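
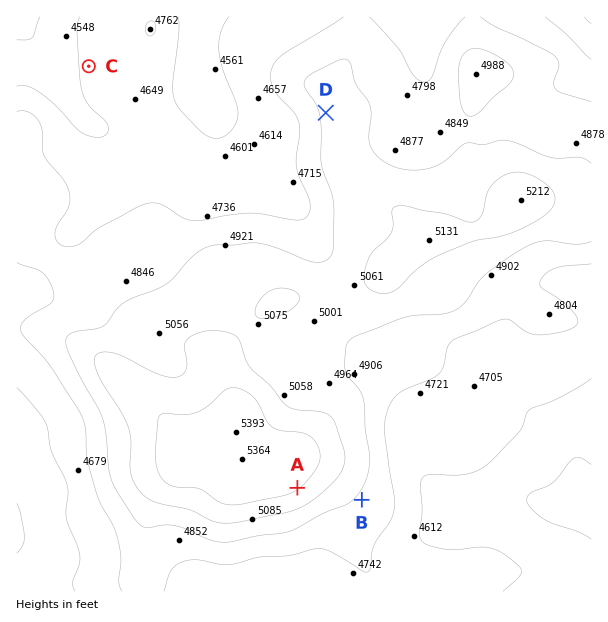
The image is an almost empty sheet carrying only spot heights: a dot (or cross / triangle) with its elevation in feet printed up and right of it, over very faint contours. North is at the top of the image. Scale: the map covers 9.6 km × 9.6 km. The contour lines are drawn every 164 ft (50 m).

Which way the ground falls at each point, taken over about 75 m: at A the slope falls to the SE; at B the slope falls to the SE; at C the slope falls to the W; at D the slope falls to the W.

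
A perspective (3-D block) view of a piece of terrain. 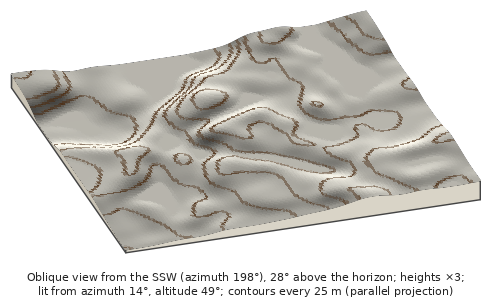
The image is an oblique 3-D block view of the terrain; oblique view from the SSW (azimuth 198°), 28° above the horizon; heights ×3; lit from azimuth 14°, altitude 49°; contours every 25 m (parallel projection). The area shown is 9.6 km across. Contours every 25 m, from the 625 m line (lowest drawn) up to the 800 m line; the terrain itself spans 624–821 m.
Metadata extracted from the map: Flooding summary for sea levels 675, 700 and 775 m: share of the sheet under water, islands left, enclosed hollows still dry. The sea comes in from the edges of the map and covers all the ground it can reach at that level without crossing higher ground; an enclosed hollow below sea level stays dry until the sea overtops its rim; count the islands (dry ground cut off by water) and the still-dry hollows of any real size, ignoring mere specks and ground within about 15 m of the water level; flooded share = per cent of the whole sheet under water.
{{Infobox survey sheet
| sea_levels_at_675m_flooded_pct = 25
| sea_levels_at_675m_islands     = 0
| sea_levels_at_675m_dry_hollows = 0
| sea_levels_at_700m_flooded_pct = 38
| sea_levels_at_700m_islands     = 0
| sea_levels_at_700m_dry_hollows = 0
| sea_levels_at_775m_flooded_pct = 90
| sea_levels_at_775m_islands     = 0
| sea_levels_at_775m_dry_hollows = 0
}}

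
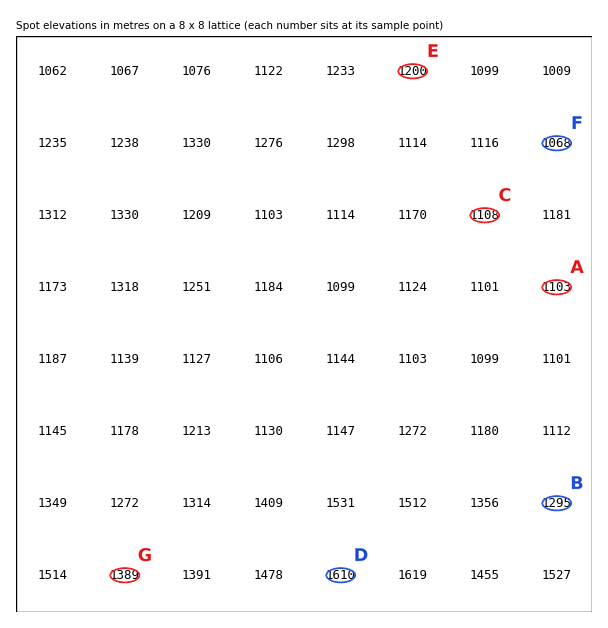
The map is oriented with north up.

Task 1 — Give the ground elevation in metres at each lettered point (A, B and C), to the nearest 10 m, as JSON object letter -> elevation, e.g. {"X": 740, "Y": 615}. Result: {"A": 1100, "B": 1300, "C": 1110}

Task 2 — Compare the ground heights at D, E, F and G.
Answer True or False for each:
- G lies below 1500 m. True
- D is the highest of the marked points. True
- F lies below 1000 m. False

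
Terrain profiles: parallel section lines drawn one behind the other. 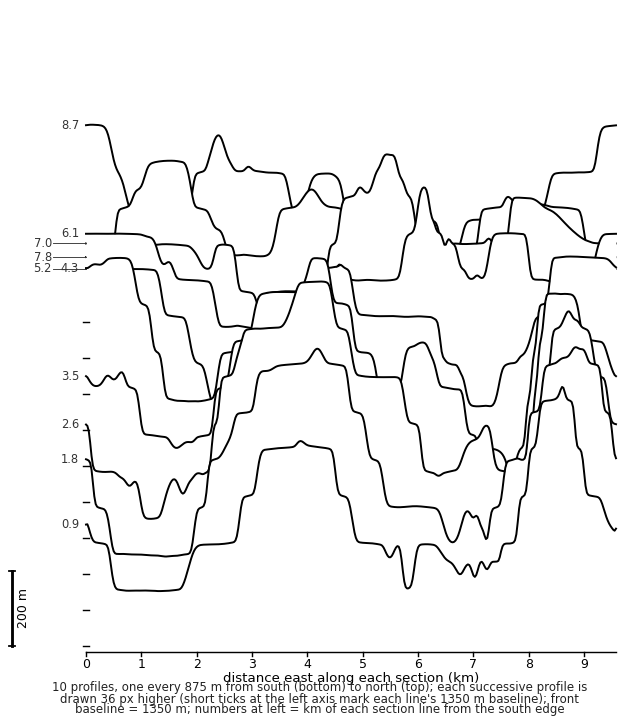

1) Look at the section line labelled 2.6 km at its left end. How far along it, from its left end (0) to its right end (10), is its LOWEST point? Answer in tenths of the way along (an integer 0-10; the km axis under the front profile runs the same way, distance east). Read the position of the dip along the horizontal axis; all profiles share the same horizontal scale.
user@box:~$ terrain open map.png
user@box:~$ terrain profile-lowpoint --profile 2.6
1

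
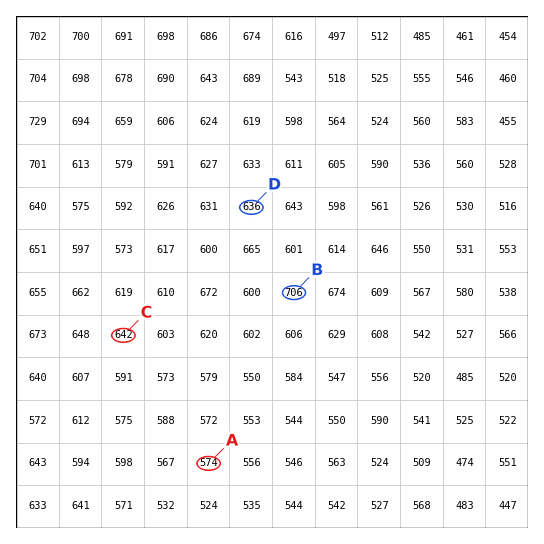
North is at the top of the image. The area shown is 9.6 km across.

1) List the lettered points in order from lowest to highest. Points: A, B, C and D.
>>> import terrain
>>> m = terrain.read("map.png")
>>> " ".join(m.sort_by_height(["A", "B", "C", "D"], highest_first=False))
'A D C B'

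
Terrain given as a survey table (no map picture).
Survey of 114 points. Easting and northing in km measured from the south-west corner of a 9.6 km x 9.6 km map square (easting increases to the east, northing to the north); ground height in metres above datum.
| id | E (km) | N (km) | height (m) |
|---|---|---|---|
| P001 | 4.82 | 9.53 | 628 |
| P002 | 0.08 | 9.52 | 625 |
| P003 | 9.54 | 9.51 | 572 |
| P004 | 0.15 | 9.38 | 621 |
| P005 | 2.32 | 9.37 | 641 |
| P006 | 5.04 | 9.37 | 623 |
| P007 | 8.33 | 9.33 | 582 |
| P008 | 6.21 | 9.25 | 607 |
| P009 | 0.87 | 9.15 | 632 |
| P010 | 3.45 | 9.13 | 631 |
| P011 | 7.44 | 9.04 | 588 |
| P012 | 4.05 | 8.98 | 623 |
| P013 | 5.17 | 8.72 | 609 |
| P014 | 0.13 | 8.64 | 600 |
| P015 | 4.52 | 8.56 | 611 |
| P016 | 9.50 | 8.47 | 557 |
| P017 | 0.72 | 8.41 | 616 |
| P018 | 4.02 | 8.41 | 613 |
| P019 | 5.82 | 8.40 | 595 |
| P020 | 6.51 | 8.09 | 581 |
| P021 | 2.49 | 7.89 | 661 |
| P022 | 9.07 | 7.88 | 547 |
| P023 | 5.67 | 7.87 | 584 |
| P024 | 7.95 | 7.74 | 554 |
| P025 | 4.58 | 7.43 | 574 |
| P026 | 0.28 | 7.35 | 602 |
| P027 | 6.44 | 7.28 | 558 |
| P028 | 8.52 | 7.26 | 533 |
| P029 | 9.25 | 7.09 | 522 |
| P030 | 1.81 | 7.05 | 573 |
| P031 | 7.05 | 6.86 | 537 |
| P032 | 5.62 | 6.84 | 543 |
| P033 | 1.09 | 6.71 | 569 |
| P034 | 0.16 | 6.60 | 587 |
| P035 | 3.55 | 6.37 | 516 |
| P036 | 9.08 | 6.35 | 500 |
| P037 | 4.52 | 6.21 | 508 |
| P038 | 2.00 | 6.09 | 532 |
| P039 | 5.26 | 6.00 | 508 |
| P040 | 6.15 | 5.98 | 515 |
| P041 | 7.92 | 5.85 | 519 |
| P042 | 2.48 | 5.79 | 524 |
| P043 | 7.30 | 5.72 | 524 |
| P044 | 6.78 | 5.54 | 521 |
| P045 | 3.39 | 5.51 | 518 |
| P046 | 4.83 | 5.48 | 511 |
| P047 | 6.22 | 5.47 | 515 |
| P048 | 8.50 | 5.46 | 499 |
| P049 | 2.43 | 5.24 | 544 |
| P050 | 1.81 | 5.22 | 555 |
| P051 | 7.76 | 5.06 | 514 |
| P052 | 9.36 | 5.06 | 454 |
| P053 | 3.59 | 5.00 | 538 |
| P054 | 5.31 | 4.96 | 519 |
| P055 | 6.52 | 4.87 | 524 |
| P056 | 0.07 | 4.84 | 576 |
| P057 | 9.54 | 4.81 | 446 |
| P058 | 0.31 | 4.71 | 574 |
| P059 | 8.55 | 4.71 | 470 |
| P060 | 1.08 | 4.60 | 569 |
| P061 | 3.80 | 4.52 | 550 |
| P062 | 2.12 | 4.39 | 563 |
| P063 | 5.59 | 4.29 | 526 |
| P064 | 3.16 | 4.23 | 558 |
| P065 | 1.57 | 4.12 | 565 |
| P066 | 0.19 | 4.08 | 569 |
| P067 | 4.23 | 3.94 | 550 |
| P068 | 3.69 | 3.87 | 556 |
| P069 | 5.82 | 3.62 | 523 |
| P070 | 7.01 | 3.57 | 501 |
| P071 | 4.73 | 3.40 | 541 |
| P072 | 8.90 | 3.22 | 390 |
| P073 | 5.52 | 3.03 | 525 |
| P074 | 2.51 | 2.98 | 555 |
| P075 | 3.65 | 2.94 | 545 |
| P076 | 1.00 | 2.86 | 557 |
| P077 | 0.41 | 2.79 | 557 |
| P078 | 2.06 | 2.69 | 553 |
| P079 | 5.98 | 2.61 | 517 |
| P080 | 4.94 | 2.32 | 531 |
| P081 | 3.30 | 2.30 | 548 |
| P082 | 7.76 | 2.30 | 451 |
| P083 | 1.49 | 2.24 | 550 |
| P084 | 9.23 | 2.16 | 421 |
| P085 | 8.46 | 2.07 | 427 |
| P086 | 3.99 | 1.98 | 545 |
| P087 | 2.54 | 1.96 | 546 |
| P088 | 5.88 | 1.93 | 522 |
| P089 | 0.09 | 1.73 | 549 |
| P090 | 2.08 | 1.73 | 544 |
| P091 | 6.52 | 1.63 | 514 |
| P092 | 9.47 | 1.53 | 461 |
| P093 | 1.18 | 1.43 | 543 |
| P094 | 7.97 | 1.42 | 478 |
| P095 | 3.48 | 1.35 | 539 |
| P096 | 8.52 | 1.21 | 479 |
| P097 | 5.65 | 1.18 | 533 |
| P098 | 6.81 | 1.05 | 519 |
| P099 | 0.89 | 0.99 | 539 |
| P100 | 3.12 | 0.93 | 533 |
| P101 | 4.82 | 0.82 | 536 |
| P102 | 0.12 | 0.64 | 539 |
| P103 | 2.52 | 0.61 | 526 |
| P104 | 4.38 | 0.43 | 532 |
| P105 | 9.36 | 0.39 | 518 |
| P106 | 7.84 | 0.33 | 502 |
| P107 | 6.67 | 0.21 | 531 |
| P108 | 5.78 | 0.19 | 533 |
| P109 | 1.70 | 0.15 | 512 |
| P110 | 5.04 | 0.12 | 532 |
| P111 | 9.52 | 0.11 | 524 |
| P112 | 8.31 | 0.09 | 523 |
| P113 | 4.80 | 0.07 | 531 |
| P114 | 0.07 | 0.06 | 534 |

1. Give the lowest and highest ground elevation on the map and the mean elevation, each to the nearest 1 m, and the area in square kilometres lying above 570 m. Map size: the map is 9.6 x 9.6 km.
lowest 389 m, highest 663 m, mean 542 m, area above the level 21.8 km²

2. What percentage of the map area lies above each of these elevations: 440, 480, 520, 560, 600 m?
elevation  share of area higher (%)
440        96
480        91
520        74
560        31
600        13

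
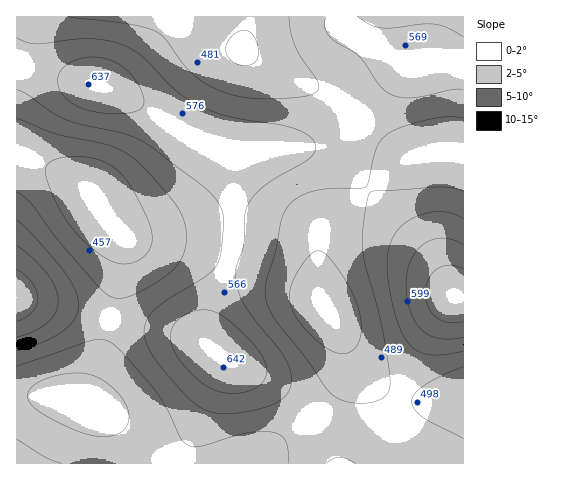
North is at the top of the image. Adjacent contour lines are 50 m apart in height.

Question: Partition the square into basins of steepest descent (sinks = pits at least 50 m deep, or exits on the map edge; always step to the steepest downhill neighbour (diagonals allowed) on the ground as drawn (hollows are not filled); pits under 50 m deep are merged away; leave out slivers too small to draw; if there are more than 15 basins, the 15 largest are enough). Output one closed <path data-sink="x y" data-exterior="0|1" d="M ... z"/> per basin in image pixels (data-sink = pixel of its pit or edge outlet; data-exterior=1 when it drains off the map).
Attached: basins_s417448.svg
<path data-sink="326 309" data-exterior="0" d="M441 63l-27 2-15 8-49 53-23 16-18 5-51 4-27 0 3 6 0 81-3 18-21 62-3 14 2 10 11 14 51 28 24 19 27 34 13 27 129-1 0-397z"/><path data-sink="94 196" data-exterior="0" d="M17 66l-1 232 163 35 17 6 15 9-4-11 3-19 21-62 3-18-1-85-3-3-19-4-25-12-52-33-23-11z"/><path data-sink="73 398" data-exterior="0" d="M19 298l-3 1 1 165 317-1-12-26-27-34-24-19-41-22-29-20-32-11z"/><path data-sink="243 49" data-exterior="0" d="M340 16l-323 0-1 50 95 24 23 11 52 33 32 14 16 3 24 0 51-4 18-5 15-9 57-60 15-7-30-14-40-23z"/>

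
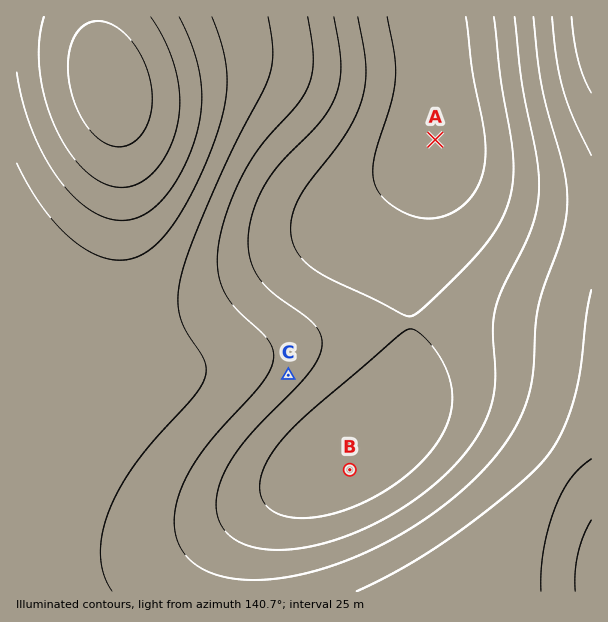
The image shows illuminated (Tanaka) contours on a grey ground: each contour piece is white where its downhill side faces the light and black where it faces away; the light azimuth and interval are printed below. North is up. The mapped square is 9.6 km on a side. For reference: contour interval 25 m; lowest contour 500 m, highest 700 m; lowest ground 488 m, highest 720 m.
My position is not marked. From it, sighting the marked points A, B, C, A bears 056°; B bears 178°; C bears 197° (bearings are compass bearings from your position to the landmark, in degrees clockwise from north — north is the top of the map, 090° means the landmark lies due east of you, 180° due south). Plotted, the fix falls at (341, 204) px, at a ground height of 690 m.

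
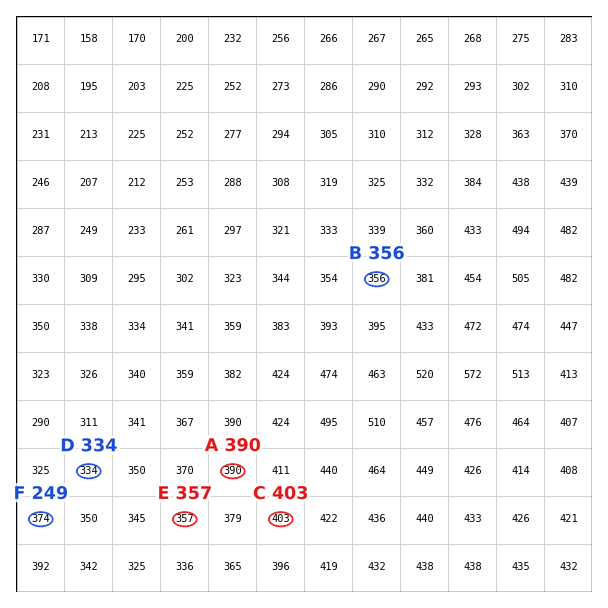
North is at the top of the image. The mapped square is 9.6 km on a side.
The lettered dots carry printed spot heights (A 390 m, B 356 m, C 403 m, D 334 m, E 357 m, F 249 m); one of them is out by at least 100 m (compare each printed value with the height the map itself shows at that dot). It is F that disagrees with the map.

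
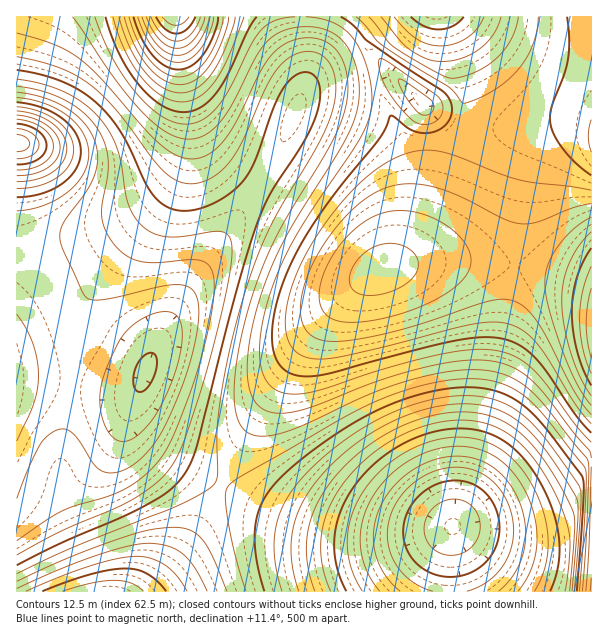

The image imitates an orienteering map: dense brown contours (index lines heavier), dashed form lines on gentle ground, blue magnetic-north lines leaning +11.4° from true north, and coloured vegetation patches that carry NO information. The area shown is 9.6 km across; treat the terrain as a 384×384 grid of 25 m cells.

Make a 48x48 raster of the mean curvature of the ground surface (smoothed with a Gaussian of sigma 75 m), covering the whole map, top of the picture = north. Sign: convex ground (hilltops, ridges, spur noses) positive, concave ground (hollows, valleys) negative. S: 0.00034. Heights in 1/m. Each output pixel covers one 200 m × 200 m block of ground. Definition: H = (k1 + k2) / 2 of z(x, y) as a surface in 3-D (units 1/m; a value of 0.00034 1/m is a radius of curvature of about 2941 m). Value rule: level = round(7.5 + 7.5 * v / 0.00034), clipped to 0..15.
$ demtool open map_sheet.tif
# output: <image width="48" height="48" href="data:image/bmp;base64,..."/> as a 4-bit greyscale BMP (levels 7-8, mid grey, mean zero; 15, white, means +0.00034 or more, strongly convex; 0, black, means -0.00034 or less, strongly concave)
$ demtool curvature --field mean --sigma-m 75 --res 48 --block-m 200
<image width="48" height="48" href="data:image/bmp;base64,Qk32BAAAAAAAAHYAAAAoAAAAMAAAADAAAAABAAQAAAAAAIAEAAATCwAAEwsAABAAAAAAAAAAAAAAABEREQAiIiIAMzMzAERERABVVVUAZmZmAHd3dwCIiIgAmZmZAKqqqgC7u7sAzMzMAN3d3QDu7u4A////AHiIiJmZiIiIh3d3d3d3d3d3d3d3d3dwTnd4iIiZiIiIh3d3d3d3d3d3d3d3d3dxLmd3eIiIiIiIiHd3d3d3d3d3ZmZnd3dyHmZnd3iIiIiIiHd3d3d3d3d2ZmZmd3dzDWZmd3eIiIiIiId3d3d3d3dmZmZmZ3d0DHdmZnd4iIiIiIh3d3d3d3dmZmZmZnd2C3d3dmd3iIiIiIiHd3d3d3dmZmZmZnd2CYd3d2Z3eIiIiIiIh3d3d3dmZmZmZnd3BYiId3Znd3iIiIiIiHd3d3dmZmZmZnd3IYiIh3dmd3iIiIiIiId3d3dmZmZmZnd3QIiIiHdmd3iIiIiIiIh3d3d2ZmZmZnd3YIiJiHdmd3iIiIiIiIh3d3d3ZmZmZnd3cIiIiHdmZ3eIiIiIiIiHd3d3d2ZmZ3d3g4iIiHd2ZneIiIiIiIiId3d3d3d3d3d3hoiIiHd2ZneIiIiIiIiIh3d3d3d3d3d3iHiIiId2ZneIiIiIiIiIiHd3d3d3d3d3iHiIiId2Zmd4iIiIiIiIiIh3d3d3d3d3iHiIiId3ZmZ3iIiIiIiIiIiIh3d3d3d3iIiIiIh3ZmZ3iIiIiIiIiIiIiId3d3d3eIiIiIh3ZmZneIiZiIiIiIiIiIiHd3d3eIiIiIh3ZmZneIiZmIiIiIiIiIiId3d3eIiIiIh3dmZmd4iZmZiIiIiIiIiId3d3d4iIiIiHd2Zmd4iJmZmIiIiIiIiIh3d3d4iIiIiId3ZmZ3iJmZmIiIiIiIiIh3d3d4iIiIiIh3dmZ3iImZmYiIiIiIiIh3d3d4iId3iIh3dmZneImZmZiIiIiIiIh3d3d4iHd3iIiHd2Zmd4iZmZiIiIiIiIh3d3d4h3d3iIiId3Zmd4iJmZiIiIiIiIh3d3d4d3d3iIiIh3dmZ3iImZiIiIiIiIh3d3d4iIiIiIiIiHdmZ3eIiYiIiIiIiIh3d3d4iIiIiIiIiHd2ZneIiIiIiIiIiId3d3d4iIiIiIiIiId3Zmd4iIiIiIiIiId3d3eJmYiIiIiIiIh3ZmZ3iIiIiIiIh3d3d3eJiIiIiIiIiIh3dmZ3iIiIiIiId3d3d3iHd3iIiIiIiIiHdmZneIiIiIh3d3d3d4iFVWZ3eIiIiIiHdmZneIiIiId3d3d3d4iBI0Vnd3eIiIiHd2Zmd4iIiIh3d3d3d4iAAkVnd3eIiIiHd2Zmd4iIiaqYd3d3d4iBI1Z3d3eIiIiHd2Zmd3iImnaKh3d3d4iFVnd4d3eIiIiHd2ZmZ3iJuENZl3d3d4iHiIiIh3eIiIh3d2ZmZ3eLphBIl3d3d4iJmZiId3eJmYh3d2ZmZneccgRZl3d3d4iJmZiId3eJmYh3d2ZmZneqMGeah3d3d3iJmYiHd3iaqph3d3ZmZme1BYq4h3d3d3eIiIh3Zniauph2Z3ZmZmiRabuIiId3d3eIiId3Zniry5h2ZnZmZmdou6mIiIiHd3d4iId2ZniszKh2ZndmZmeJmZmZiIiHd3d4iHd2Znm93cqYdnd2ZmZ4iZmZmIiId3dw=="/>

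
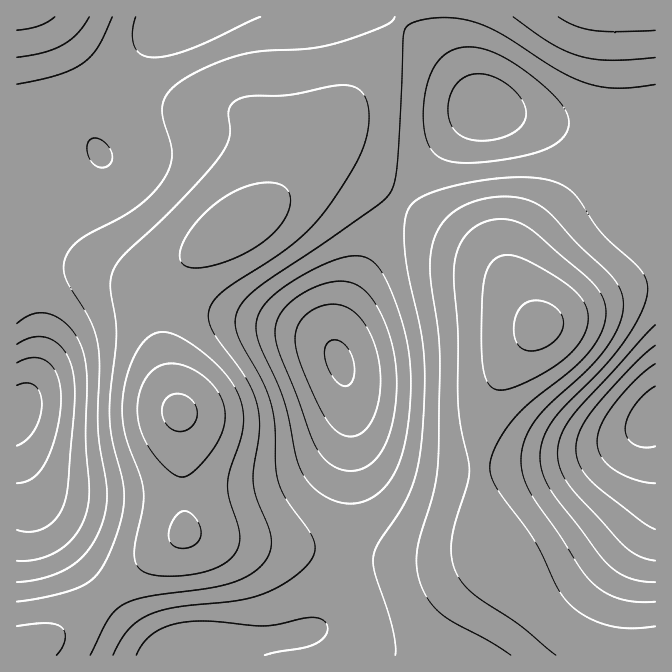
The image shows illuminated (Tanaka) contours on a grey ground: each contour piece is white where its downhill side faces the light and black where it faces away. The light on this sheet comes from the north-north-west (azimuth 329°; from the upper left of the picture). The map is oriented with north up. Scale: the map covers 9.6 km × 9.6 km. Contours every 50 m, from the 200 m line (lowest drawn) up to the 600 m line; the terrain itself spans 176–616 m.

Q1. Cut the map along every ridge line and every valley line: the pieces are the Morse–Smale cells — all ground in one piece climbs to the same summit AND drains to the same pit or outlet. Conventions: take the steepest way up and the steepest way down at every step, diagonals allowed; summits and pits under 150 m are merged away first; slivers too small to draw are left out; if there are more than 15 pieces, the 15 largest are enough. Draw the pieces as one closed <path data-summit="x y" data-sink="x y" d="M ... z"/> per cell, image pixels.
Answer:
<path data-summit="179 412" data-sink="17 413" d="M404 16l-227 0-12 8-21 23-41 61-9 20 0 14 5 10 0 5-47 39-36 22 0 12 7 12 10 31 6 40 0 37-3 20-7 20-8 17-5 5 1 236 25-5 22-14 74-63 46-32-3-112-13-45-7-37 0-38 3-14 10-16 13-13 30-21 48-30 34-35 47-65z"/><path data-summit="540 325" data-sink="655 415" d="M492 109l-14 2-13 12-41 44-25 33 89 58 20 20 31 47-36 47-14 26-8 32-2 13 2 52 7 35 3 12 7 12 0 4-54 56-18 30-2 11 231 1 1-531-74 3-58-10z"/><path data-summit="179 412" data-sink="340 362" d="M332 159l-14 0-6 4-47 45-26 18-22 12-30 21-13 13-10 16-3 14 0 38 7 37 13 45 3 112-46 32-74 63-22 14-25 5 0 8 167 0 10-5 16-3 97-15 10-5 9-10 10-21 7-29 6-66 2-82-5-40-10-28 0-20 7-20 26-59 19-35 11-16-2-4-30-20z"/><path data-summit="540 325" data-sink="340 362" d="M402 201l-6 4-18 32-30 63-12 32 0 20 8 21 5 27 2 52-2 1 0 49-1 1-2 44-12 55-8 16-9 10-10 5-97 15-21 5-4 3 239 0 2-12 18-30 54-56 0-4-7-12-3-12-7-35-2-17 2-48 8-32 14-26 36-47-31-47-20-20z"/><path data-summit="179 412" data-sink="655 415" d="M655 16l-250 0-82 127-24 30 19-14 14 0 18 9 50 31 34-44 31-32 17-14 10 0 32 9 58 10 33 0 2-2 38-2z"/><path data-summit="540 325" data-sink="17 413" d="M175 16l-159 1 1 201 35-22 47-39 0-5-5-10 0-14 9-20 41-61z"/><path data-summit="540 325" data-sink="17 413" d="M17 231l0 180 4-4 12-25 6-32 0-37-3-23-5-23z"/>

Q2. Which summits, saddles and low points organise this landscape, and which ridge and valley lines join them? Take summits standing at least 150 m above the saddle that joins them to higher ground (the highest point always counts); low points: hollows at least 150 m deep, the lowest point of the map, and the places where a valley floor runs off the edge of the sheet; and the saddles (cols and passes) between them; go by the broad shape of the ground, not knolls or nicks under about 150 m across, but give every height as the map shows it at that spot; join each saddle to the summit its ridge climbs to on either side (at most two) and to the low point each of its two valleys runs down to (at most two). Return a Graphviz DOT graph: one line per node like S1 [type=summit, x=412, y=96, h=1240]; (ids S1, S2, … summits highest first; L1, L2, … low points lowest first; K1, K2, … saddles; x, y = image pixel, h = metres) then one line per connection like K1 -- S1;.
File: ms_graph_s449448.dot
graph terrain {
  S1 [type=summit, x=540, y=327, h=616];
  S2 [type=summit, x=179, y=412, h=610];
  L1 [type=low, x=654, y=415, h=176];
  L2 [type=low, x=17, y=413, h=176];
  L3 [type=low, x=340, y=362, h=192];
  K1 [type=saddle, x=105, y=595, h=466];
  K2 [type=saddle, x=400, y=25, h=401];
  K3 [type=saddle, x=400, y=202, h=396];
  K4 [type=saddle, x=345, y=554, h=389];
  K1 -- S2;
  K1 -- L2;
  K1 -- L3;
  K2 -- S2;
  K2 -- L1;
  K2 -- L2;
  K3 -- S1;
  K3 -- S2;
  K3 -- L1;
  K3 -- L3;
  K4 -- S1;
  K4 -- S2;
  K4 -- L3;
}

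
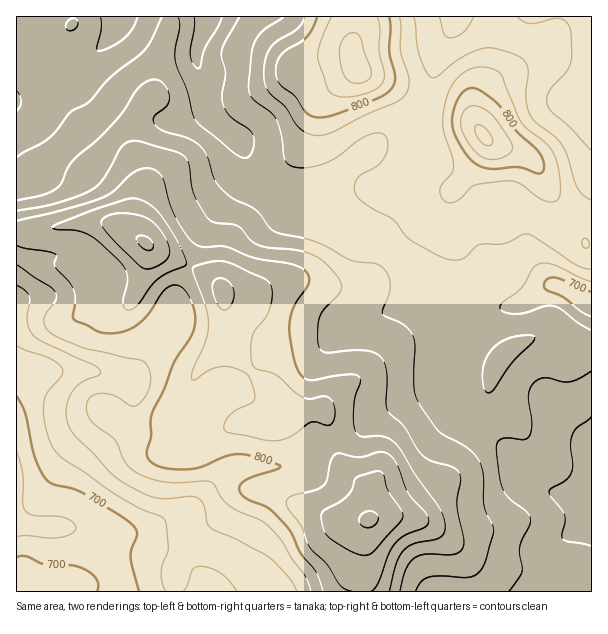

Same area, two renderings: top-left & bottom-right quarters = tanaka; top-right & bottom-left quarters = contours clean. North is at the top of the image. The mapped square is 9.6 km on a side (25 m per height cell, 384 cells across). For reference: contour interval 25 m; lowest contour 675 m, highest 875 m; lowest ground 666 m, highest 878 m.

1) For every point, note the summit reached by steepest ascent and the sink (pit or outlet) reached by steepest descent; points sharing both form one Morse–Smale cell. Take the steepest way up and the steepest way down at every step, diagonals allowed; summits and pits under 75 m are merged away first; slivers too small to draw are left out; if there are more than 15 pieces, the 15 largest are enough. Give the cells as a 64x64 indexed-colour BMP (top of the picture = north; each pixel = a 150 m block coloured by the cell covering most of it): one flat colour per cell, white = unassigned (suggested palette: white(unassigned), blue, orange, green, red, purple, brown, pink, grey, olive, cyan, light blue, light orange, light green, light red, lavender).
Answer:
<image width="64" height="64" href="data:image/bmp;base64,Qk12CAAAAAAAAHYAAAAoAAAAQAAAAEAAAAABAAQAAAAAAAAIAAATCwAAEwsAABAAAAAAAAAA////ALR3HwAOf/8ALKAsACgn1gC9Z5QAS1aMAMJ34wB/f38AIr28AM++FwDox64AeLv/AIrfmACWmP8A1bDFACIiIiIiIiIiIiIiIiIiIiIiIiIhERERERERERERERERIiIiIiIiIiIiIiIiIiIiIiIiIiEREREREREREREREREiIiIiIiIiIiIiIiIiIiIiIiIiIRERERERERERERERESIiIiIiIiIiIiIiIiIiIiIiIiIhERERERERERERERERIiIiIiIiIiIiIiIiIiIiIiIiIiEREREREREREREREREiIiIiIiIiIiIiIiIiIiIiIiIiIRERERERERERERERESIiIiIiIiIiIiIiIiIiIiIiIiIhERERERERERERERERIiIiIiIiIiIiIiIiIiIiIiIiIiEREREREREREREREREiIiIiIiIiIiIiIiIiIiIiIiIiIRERERERERERERERESIiIiIiIiIiIiIiIiIiIiIiIiIhERERERERERERERERIiIiIiIiIiIiIiIiIiIiIiIiIiEREREREREREREREREiIiIiIiIiIiIiIiIiIiIiIiIiIRERERERERERERERESIiIiIiIiIiIiIiIiIiIiIiIiIRERERERERERERERERIiIiIiIiIiIiIiIiIiIiIiIiIREREREREREREREREREiIiIiIiIiIiIiIiIiIiIiIiIRERERERERERERERERESIiIiIiIiIiIiIiIiIiIiIiIhERERERERERERERERERIiIiIiIiIiIiIiIiIiIiIiIhEREREREREREREREREREiIiIiIiIiIiIiIiIiIiIiIiERERERERERERERERERESIiIiIiIiIiIiIiIiIiIiIiIRERERERERERERERERERIiIiIiIiIiIiIiIiIiIiIiIREREREREREREREREREREiIiIiIiIiIiIiIiIiIiIRERERERERERERERERERERESIiIiIiIiIiIiIiIiIiIRERERERERERERERERERERERIiIiIiIiIiIiIiIiIiIhEREREREREREREREREREREREiIiIiIiIiIiIiIiIiIRERERERERERERERERERERERESIiIiIiIiIiIiIiIiIRERERERERERERERERERERERERIiIiIiIiIiIiIiIiIREREREREREREREREREREREREREiIiIiIiIiIiIiIiIhERERERERERERERERERERERERESIiIiIiIiIiIiIiIhERERERERERERERERERERERERERIiIiIiIiIiIiIiIhEREREREREREREREREREREREREREiIiIiIiIiIiIiIiERERERERERERERERERERERERERESIiIiIiIiIiIiIiIRERERERERERERERERERERERERERIiIiIiIiIiIiIiIhEREREREREREREREREREREREREREiIiIiIiIiIiIiIiEREREREREREREREREzMzMzMREREyIiIiIiIiIiIiIiIREREREREREREREREzMzMzMzERMzIiIiIiIiIiIiIiIREREREREREREREREzMzMzMzMzMzMiIiIiIiIiIiIiIRERERERERERERERMzMzMzMzMzMzMyIiIiIiIiIiIiERERERERERERERERMzMzMzMzMzMzMzIiIiIiIiIiIRERERERERERERERERMzMzMzMzMzMzMzMiIiIiIiIiIRERERERERERERERETMzMzMzMzMzMzMzMyIiIiIiIiERERERERERERERERMzMzMzMzMzMzMzMzMzEREiIiIhERERERERERERERERMzMzMzMzMzMzMzMzMzMRERERERERERERERERERERETMzMzMzMzMzMzMzMzMzMxEREREREREREREREREREREzMzMzMzMzMzMzMzMzMzMzEREREREREREREREREREREzMzMzMzMzMzMzMzMzMzMzMRERERERERERERERERERREQzMzMzMzMzMzMzMzMzMzMxEREREREREREREREREUREREQzMzMzMzMzMzMzMzMzMzEREREREREREREREREUREREREMzMzMzMzMzMzMzMzMzMRERERERERERERERERRERERERDMzMzMzMzMzMzMzMzMxERERERERERERERERFEREREREQzMzMzMzMzMzMzMzMzERERERERERERERERFEREREREREQzMzMzMzMzMzMzMzMRERERERERERERERFEREREREREREMzMzMzMzMzMzMzMxERERERERERERERFEREREREREREREMzMzMzMzMzMzMzERERERERERERERFEREREREREREREREMzMzMzMzMzMzMRERERERERERERFERERERERERERERERDMzMzMzMzMzMxEREREREREREREUREREREREREREREREMzMzMzMzMzMzERERERERERERERREREREREREREREREQzMzMzMzMzMzMRERERERERERERFERERERERERERERERDMzMzMzMzMzMxEREREREREREREUREREREREREREREREMzMzMzMzMzMzEREREREREREREURERERERERERERERERDMzMzMzMzMzMRERERERERERERREREREREREREREREREMzMzMzMzMzMxERERERERERERFEREREREREREREREREQzMzMzMzMzMzERERERERERERERREREREREREREREREREMzMzMzMzMzMRERERERERERERFEREREREREREREREREQzMzMzMzMzMxEREREREREREREUREREREREREREREREREMzMzMzMzMz"/>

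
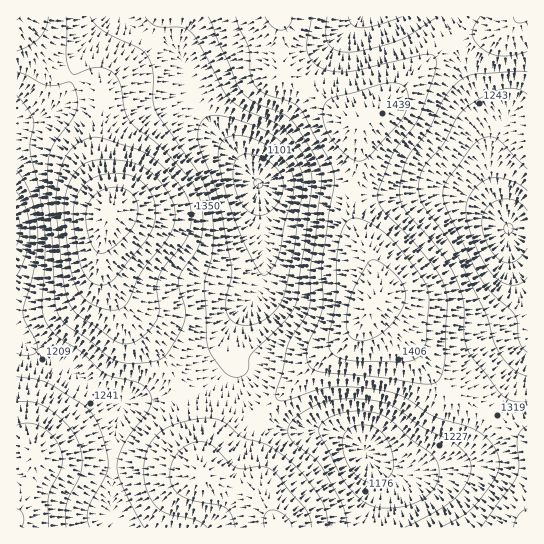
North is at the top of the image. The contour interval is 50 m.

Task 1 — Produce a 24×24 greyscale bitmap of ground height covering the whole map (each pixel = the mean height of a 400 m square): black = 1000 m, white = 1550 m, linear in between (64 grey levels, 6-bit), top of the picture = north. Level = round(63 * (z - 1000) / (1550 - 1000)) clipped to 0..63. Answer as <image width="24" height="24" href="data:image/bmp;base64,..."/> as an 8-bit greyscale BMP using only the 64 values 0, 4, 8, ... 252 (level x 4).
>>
<image width="24" height="24" href="data:image/bmp;base64,Qk12BgAAAAAAADYEAAAoAAAAGAAAABgAAAABAAgAAAAAAEACAAATCwAAEwsAAAABAAAAAAAAAAAAAAEBAQACAgIAAwMDAAQEBAAFBQUABgYGAAcHBwAICAgACQkJAAoKCgALCwsADAwMAA0NDQAODg4ADw8PABAQEAAREREAEhISABMTEwAUFBQAFRUVABYWFgAXFxcAGBgYABkZGQAaGhoAGxsbABwcHAAdHR0AHh4eAB8fHwAgICAAISEhACIiIgAjIyMAJCQkACUlJQAmJiYAJycnACgoKAApKSkAKioqACsrKwAsLCwALS0tAC4uLgAvLy8AMDAwADExMQAyMjIAMzMzADQ0NAA1NTUANjY2ADc3NwA4ODgAOTk5ADo6OgA7OzsAPDw8AD09PQA+Pj4APz8/AEBAQABBQUEAQkJCAENDQwBEREQARUVFAEZGRgBHR0cASEhIAElJSQBKSkoAS0tLAExMTABNTU0ATk5OAE9PTwBQUFAAUVFRAFJSUgBTU1MAVFRUAFVVVQBWVlYAV1dXAFhYWABZWVkAWlpaAFtbWwBcXFwAXV1dAF5eXgBfX18AYGBgAGFhYQBiYmIAY2NjAGRkZABlZWUAZmZmAGdnZwBoaGgAaWlpAGpqagBra2sAbGxsAG1tbQBubm4Ab29vAHBwcABxcXEAcnJyAHNzcwB0dHQAdXV1AHZ2dgB3d3cAeHh4AHl5eQB6enoAe3t7AHx8fAB9fX0Afn5+AH9/fwCAgIAAgYGBAIKCggCDg4MAhISEAIWFhQCGhoYAh4eHAIiIiACJiYkAioqKAIuLiwCMjIwAjY2NAI6OjgCPj48AkJCQAJGRkQCSkpIAk5OTAJSUlACVlZUAlpaWAJeXlwCYmJgAmZmZAJqamgCbm5sAnJycAJ2dnQCenp4An5+fAKCgoAChoaEAoqKiAKOjowCkpKQApaWlAKampgCnp6cAqKioAKmpqQCqqqoAq6urAKysrACtra0Arq6uAK+vrwCwsLAAsbGxALKysgCzs7MAtLS0ALW1tQC2trYAt7e3ALi4uAC5ubkAurq6ALu7uwC8vLwAvb29AL6+vgC/v78AwMDAAMHBwQDCwsIAw8PDAMTExADFxcUAxsbGAMfHxwDIyMgAycnJAMrKygDLy8sAzMzMAM3NzQDOzs4Az8/PANDQ0ADR0dEA0tLSANPT0wDU1NQA1dXVANbW1gDX19cA2NjYANnZ2QDa2toA29vbANzc3ADd3d0A3t7eAN/f3wDg4OAA4eHhAOLi4gDj4+MA5OTkAOXl5QDm5uYA5+fnAOjo6ADp6ekA6urqAOvr6wDs7OwA7e3tAO7u7gDv7+8A8PDwAPHx8QDy8vIA8/PzAPT09AD19fUA9vb2APf39wD4+PgA+fn5APr6+gD7+/sA/Pz8AP39/QD+/v4A////ALSghHBocICIjJiktLiojHRkZGx4hJSouLCgiHRseIycpKiosKiYhGhUUFRgcICYrLColIB0gJSksKykpJyIdFBARExYaHiIoLCsmIB0fJCgqKCUlIh0YEA0RFBcbHiIoKigjHxsdISQmJCIhHhoWERATGR0gIiQnJSMfHBoaHiAhISAhIB0aGBcaHyMlJSQkHx4bGhobHiAfHh4gIyMiISIjJicnJSIgGhkZGx8hISEeHR0eIicpKyssLComIyAcFhkcISYnJSIeHBwdISctMTIxMCwmIR0YFx0jJysrKCQfGhcYHSQrMzY0MSwmIBsXGB8oLS8tKSQfGRQTGCApMzc2Mi0mHxkVFR8rMzMvKSMeGhUSFR8pMTU1MSwkGxMREx8uNzcyLCYgGhQQEx4pMDMyLicgFQ0MEB8vOTo3MSskGhIPEhwoMDEuKCIbEQgIECExOj06NC0lGQ8MEBsmLS0pIx0WDggIFCIwODw5MywjFgsIDRglKyolHxoVEA0NGSMsMjUzLiceEwkHDRgkKysmIBoWExITHCIpLCwrJiAZEQwNEx0oLi4pIh0ZFhUYHCAkJyckIBwXExIVGyQtMTEuJyEcGBcZHB8iJCQhHRoYGBsfIykuMTIxLCQeGxkaHyIiJCMgHBkZHCIoKissLS4vLSciHx0dJCQiIiIfHBkaHiUrLCsoJykqKiglIyMjKCUiIB8dHBocIicqLCkkISIkJicnJyoqLCciHhsbHR0fJCgsLiojHh0eICQmKCwtA=="/>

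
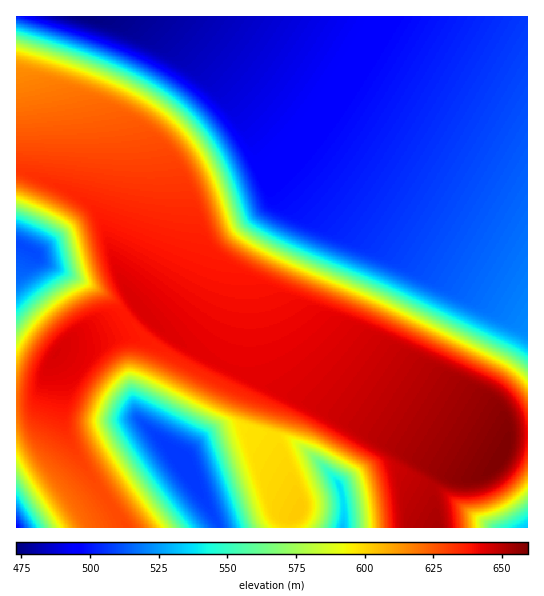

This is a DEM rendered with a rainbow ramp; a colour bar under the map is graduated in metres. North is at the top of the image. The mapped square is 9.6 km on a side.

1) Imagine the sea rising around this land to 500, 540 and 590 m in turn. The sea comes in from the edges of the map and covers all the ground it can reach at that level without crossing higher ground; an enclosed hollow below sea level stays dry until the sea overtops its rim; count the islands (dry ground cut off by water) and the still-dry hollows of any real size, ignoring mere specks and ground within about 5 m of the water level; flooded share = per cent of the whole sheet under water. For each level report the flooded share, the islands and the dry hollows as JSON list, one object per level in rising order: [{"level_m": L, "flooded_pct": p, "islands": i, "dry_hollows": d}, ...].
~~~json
[{"level_m": 500, "flooded_pct": 14, "islands": 0, "dry_hollows": 0}, {"level_m": 540, "flooded_pct": 40, "islands": 0, "dry_hollows": 0}, {"level_m": 590, "flooded_pct": 50, "islands": 0, "dry_hollows": 0}]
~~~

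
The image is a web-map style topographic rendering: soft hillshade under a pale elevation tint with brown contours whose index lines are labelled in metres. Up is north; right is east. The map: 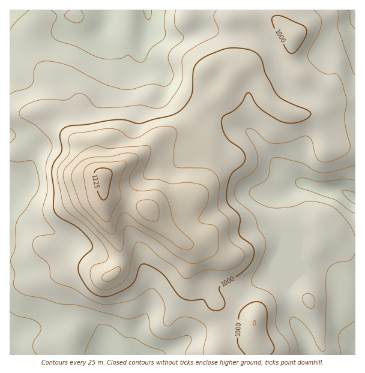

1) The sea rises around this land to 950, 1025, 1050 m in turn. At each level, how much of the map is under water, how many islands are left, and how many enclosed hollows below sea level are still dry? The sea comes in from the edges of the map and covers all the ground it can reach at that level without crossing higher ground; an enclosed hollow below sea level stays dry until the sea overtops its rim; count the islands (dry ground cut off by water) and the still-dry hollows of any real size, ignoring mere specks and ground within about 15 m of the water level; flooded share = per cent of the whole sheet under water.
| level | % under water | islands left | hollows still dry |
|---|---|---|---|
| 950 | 24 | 0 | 0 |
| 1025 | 84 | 1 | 0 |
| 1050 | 91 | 1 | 0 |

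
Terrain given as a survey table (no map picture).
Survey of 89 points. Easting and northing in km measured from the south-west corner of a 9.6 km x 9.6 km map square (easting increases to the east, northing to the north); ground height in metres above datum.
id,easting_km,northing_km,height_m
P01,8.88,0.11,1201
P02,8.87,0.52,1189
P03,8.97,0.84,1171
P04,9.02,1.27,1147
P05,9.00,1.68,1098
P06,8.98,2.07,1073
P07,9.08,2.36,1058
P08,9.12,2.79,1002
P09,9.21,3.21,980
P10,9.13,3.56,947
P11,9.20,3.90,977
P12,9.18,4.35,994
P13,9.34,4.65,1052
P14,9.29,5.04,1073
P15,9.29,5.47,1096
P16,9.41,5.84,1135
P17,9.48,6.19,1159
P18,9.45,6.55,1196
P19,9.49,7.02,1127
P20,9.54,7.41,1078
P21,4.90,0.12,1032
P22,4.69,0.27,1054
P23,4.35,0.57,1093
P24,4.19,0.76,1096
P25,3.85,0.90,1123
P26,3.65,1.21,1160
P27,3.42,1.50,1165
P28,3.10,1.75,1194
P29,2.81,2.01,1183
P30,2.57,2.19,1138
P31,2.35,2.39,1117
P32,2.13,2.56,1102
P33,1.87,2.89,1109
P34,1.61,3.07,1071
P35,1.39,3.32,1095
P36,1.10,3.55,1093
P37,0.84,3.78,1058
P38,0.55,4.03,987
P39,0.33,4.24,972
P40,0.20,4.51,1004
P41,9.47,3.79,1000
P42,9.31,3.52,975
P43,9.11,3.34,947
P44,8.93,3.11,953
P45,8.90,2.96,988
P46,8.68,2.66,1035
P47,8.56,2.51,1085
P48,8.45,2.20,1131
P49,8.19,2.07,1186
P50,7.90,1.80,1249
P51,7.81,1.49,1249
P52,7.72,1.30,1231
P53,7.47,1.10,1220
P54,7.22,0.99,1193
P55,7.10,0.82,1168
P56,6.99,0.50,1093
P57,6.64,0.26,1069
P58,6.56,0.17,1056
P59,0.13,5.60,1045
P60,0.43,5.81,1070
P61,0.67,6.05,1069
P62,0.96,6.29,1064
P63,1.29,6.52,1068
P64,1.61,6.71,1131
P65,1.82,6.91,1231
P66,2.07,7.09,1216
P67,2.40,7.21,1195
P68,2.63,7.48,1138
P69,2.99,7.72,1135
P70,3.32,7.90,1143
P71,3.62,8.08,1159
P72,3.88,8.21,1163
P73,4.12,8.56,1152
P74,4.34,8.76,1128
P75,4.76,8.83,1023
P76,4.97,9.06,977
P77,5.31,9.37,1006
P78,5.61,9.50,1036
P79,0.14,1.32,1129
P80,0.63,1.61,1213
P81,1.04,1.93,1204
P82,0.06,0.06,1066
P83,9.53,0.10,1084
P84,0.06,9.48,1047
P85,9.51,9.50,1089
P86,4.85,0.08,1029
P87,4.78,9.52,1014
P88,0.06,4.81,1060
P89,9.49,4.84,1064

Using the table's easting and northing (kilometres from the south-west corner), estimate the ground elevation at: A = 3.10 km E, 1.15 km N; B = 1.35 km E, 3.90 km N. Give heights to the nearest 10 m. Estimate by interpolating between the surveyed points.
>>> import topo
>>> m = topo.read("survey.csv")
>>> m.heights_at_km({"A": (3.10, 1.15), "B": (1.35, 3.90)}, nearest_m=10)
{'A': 1170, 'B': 1120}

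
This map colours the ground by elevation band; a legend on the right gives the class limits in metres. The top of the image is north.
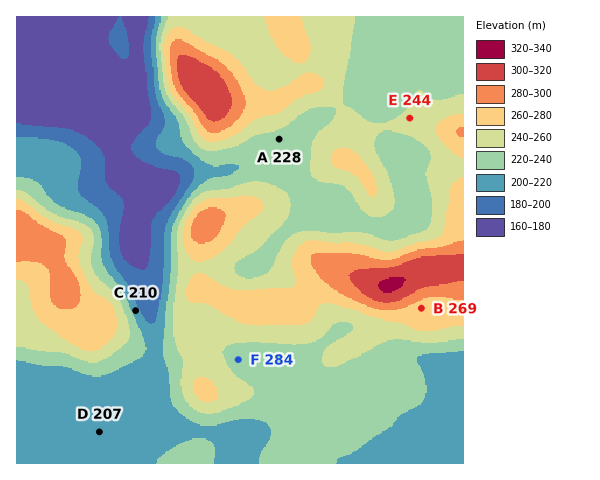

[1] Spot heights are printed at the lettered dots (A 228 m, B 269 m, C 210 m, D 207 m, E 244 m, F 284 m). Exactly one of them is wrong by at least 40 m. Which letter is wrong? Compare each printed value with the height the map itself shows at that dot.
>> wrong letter F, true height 234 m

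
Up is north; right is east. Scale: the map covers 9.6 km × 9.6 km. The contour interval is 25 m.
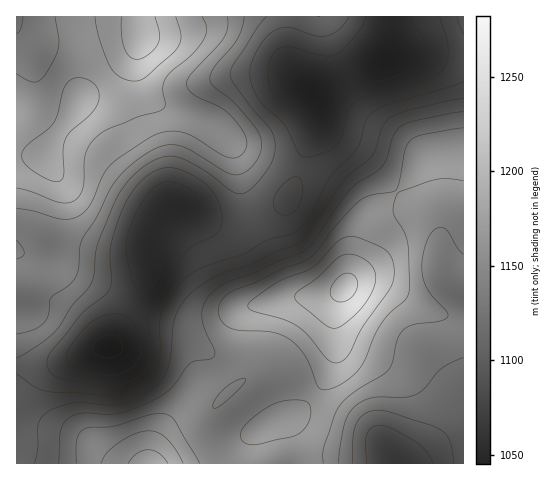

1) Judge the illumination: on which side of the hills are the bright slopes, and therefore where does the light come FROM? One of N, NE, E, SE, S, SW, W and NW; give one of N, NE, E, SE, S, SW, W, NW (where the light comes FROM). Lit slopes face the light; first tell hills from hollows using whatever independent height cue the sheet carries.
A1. SE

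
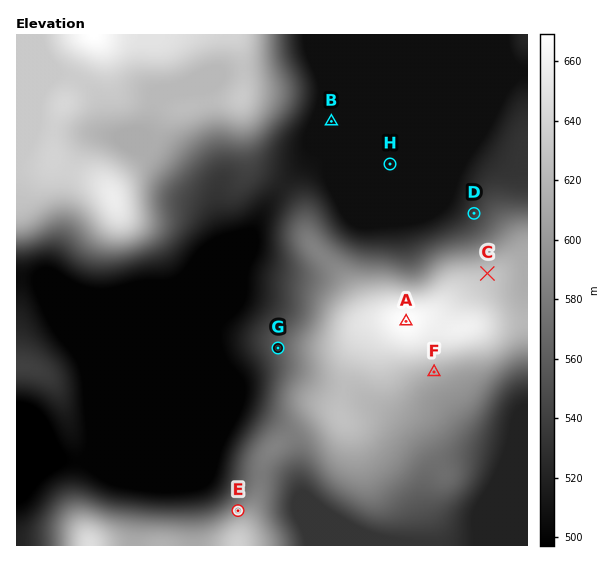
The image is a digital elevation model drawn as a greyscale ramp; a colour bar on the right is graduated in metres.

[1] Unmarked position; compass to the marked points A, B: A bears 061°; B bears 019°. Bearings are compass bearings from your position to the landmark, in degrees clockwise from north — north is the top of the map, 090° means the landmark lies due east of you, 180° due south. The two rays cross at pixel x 229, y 420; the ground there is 500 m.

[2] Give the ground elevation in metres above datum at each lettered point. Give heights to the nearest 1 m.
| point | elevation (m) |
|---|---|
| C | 629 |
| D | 539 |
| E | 596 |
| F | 616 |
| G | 559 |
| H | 507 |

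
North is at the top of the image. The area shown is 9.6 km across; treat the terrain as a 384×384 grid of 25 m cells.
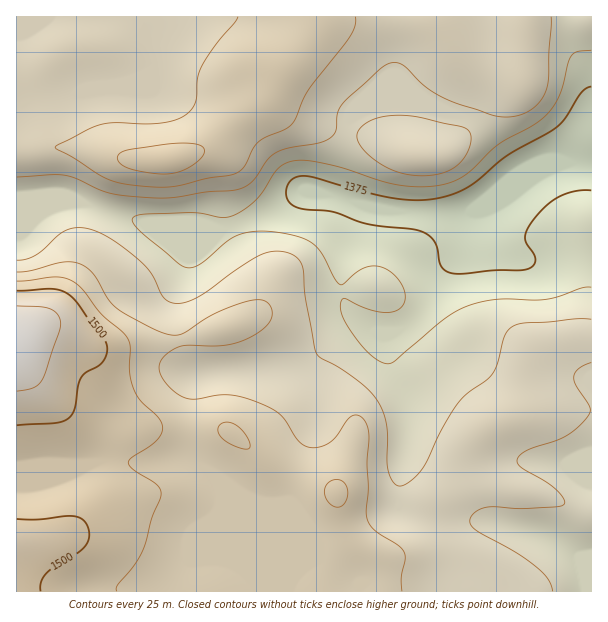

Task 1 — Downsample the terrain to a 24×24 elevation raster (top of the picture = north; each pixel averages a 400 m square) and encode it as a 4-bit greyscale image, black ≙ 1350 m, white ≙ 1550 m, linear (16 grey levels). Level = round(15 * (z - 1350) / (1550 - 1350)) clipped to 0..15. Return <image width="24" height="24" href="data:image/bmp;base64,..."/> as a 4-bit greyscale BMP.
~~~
<image width="24" height="24" href="data:image/bmp;base64,Qk2WAQAAAAAAAHYAAAAoAAAAGAAAABgAAAABAAQAAAAAACABAAATCwAAEwsAABAAAAAAAAAAAAAAABEREQAiIiIAMzMzAERERABVVVUAZmZmAHd3dwCIiIgAmZmZAKqqqgC7u7sAzMzMAN3d3QDu7u4A////ALuqmZmYiIiIdmZmVMy7qZiIiIiIdmZlRMy7qZiIiImHZmZVRau7qpmIiJmGZmZmZZqqqZmJmZmGZmZmVaqqmZiZmIiGVmZlVbuqqpmZmHiGVmd2Zcy6qZiYh3d1RWd3Zty7qXd3dmZkRVZmZu3LqHdmZmVERVVmZu3LqIiHdmVDRFVmZu3Kh2eIh1REM0VVVbuodlVndlREMzMzNHiHdkRWdlNEMiIiI1Z2VEREVUMzIhEiI0VVREREMyIiIRESM0RFZmVVMhIiIhERImZomZmHUzNFZkIREXeJmamYdlVmd2QxEXd3iIiZh2ZmZmVUIXd3d3iJmHZmZmZmQnd3d3eJmYdmZmZ3U3d3d3eJmYd2Z3d3VGd3d2d4iJh3d3d3VQ=="/>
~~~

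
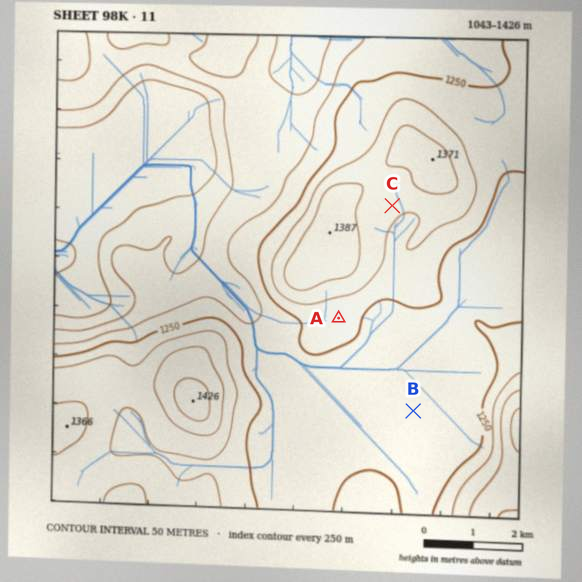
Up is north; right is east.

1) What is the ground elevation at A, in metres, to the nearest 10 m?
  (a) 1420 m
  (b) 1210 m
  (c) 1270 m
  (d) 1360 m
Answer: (c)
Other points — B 1230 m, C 1320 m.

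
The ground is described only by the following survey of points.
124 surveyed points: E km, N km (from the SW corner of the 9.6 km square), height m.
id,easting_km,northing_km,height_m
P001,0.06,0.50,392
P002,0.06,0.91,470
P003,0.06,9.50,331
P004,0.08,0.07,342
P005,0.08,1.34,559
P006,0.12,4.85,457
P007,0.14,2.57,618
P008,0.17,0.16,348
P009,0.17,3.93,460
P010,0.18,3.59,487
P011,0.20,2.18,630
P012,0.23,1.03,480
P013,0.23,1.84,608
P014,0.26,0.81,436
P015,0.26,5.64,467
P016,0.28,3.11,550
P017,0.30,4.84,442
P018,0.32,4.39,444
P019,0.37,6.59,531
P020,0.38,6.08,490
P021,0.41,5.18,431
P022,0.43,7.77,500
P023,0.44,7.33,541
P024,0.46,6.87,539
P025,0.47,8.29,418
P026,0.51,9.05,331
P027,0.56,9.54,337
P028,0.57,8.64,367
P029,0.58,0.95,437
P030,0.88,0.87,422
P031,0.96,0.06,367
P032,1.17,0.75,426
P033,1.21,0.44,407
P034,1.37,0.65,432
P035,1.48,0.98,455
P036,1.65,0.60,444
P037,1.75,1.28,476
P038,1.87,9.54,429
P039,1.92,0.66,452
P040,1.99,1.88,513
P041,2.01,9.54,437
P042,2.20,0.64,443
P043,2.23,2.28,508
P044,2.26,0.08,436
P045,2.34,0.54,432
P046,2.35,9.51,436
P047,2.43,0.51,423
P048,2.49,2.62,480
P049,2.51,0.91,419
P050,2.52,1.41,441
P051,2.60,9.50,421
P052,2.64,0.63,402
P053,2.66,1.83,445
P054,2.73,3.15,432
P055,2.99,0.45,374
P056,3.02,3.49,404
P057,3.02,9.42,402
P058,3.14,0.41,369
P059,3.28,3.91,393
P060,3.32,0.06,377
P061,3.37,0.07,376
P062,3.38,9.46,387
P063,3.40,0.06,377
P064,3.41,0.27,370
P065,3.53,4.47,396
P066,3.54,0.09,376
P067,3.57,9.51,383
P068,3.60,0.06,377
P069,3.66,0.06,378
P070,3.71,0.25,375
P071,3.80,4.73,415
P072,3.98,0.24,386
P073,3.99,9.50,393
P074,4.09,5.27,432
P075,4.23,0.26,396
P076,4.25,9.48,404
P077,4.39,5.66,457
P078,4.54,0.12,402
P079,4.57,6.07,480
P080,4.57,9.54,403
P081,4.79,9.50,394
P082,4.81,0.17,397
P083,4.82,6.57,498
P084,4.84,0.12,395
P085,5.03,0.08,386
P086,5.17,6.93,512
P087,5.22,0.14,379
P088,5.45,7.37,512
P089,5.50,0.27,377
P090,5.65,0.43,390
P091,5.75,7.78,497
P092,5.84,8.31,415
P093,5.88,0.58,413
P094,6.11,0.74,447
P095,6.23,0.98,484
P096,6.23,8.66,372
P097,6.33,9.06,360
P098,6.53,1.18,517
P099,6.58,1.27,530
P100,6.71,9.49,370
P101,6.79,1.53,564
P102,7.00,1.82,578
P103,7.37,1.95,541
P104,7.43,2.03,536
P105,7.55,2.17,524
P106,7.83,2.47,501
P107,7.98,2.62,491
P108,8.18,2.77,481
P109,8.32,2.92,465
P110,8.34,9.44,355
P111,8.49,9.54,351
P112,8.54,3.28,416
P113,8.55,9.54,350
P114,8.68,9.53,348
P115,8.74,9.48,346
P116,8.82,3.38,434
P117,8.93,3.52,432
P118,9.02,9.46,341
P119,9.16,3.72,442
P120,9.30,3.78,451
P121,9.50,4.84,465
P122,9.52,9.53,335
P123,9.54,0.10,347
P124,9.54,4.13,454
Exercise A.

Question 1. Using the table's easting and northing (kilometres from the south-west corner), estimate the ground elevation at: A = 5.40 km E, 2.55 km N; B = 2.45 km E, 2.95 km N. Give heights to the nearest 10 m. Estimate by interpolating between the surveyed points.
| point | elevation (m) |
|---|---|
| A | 580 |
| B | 470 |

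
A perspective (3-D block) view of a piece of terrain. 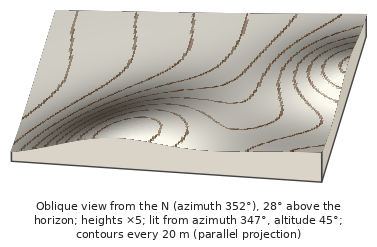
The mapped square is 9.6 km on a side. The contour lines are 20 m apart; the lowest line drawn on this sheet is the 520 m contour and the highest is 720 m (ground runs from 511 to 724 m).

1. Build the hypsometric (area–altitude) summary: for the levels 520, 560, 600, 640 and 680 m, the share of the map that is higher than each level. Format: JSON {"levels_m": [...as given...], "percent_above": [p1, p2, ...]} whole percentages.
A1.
{"levels_m": [520, 560, 600, 640, 680], "percent_above": [94, 70, 50, 29, 6]}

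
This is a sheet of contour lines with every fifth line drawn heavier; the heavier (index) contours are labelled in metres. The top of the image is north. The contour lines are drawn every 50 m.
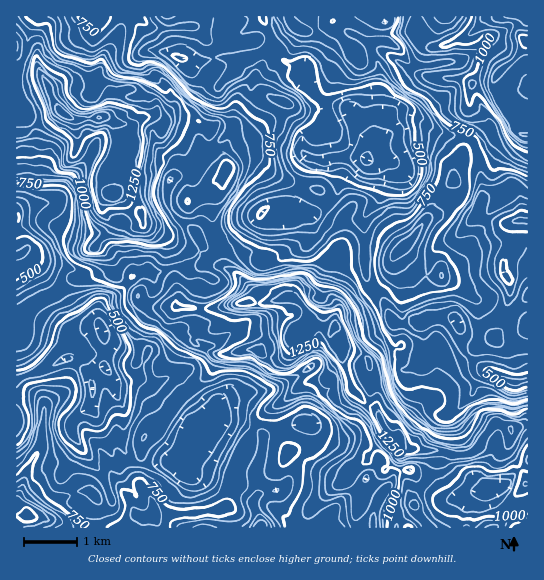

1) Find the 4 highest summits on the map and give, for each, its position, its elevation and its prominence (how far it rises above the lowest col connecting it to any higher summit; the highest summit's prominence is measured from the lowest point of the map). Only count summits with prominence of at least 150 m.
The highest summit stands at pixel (59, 111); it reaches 1485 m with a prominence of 1195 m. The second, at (334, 326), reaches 1372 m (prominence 484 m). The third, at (30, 515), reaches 1015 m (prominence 303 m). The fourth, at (403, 247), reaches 928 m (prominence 200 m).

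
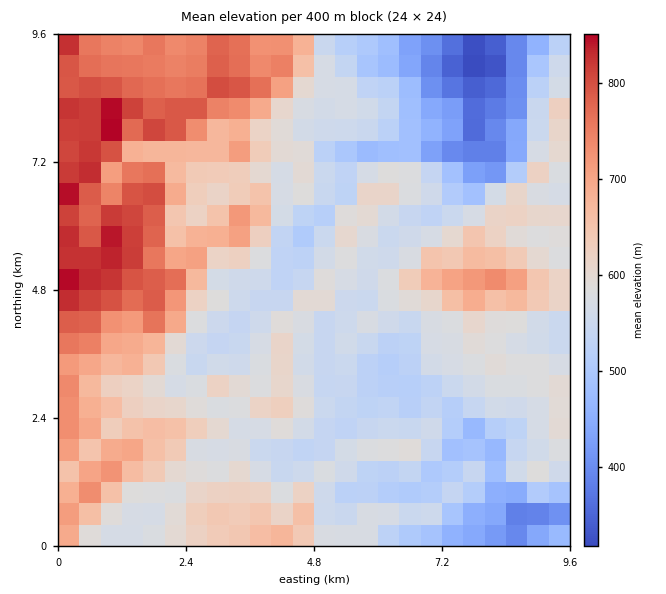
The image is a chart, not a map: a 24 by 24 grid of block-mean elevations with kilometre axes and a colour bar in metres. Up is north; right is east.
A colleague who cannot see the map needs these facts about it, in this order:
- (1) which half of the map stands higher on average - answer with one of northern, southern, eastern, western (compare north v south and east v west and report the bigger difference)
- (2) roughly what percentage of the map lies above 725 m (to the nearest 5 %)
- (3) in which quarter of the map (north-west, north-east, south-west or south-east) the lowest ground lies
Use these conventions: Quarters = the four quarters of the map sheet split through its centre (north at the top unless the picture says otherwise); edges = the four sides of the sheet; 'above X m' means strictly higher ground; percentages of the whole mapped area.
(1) On average the western half of the map is the higher ground.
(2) Roughly 15 % of the ground is higher than 725 m.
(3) The lowest point lies in the north-east quarter of the map.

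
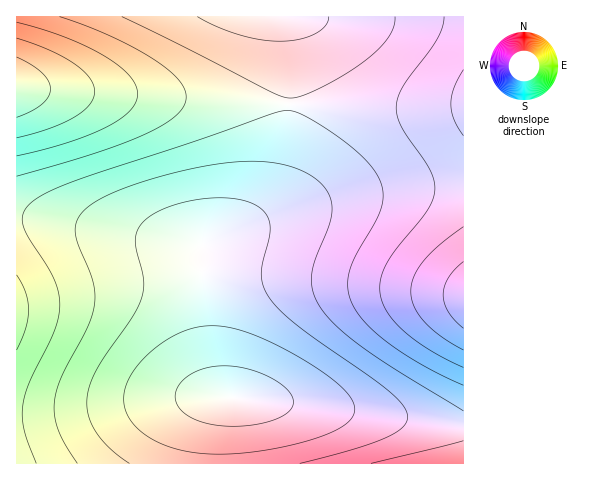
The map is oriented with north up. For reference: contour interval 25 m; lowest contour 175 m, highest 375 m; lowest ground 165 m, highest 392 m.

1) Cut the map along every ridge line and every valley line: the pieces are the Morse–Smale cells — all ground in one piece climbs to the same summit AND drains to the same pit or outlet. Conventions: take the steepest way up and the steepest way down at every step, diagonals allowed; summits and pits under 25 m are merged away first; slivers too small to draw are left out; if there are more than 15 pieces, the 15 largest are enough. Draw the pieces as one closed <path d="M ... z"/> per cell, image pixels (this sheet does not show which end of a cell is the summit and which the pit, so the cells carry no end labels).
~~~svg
<path d="M307 105l-18 0-6 56-7 25-9 17-12 14-13 9-40 20 4 91 4 27 6 22 6 9 6 3 80 6 136 20 19 2 1-320-93 2z"/><path d="M24 218l-8 0 0 245 194 1 6-50 4-11 7-6-9-6-8-27-6-53-2-65z"/><path d="M19 87l-3 1 1 130 28 2 110 20 46 6 48-25 14-13 13-22 8-31 4-50z"/><path d="M281 16l-264 0-1 71 20 3 252 15 2-56-3-24z"/><path d="M463 16l-180 0 5 13 2 20-1 55 82 4 92-2z"/><path d="M241 398l-16 0-7 9-6 28-1 29 253-1-1-37z"/>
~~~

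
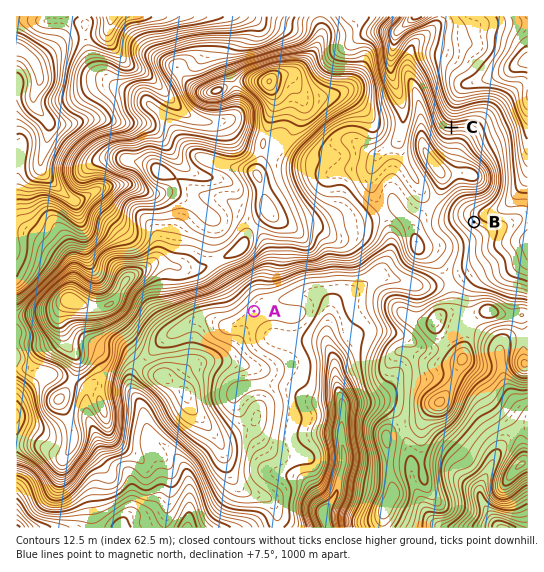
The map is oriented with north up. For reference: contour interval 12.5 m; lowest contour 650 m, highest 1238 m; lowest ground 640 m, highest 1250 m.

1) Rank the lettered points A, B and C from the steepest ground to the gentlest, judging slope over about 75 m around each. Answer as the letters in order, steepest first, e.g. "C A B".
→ C B A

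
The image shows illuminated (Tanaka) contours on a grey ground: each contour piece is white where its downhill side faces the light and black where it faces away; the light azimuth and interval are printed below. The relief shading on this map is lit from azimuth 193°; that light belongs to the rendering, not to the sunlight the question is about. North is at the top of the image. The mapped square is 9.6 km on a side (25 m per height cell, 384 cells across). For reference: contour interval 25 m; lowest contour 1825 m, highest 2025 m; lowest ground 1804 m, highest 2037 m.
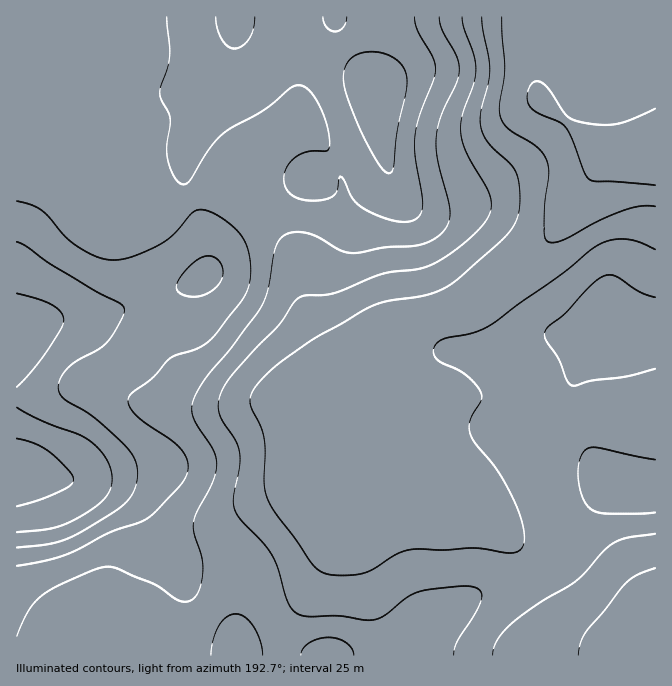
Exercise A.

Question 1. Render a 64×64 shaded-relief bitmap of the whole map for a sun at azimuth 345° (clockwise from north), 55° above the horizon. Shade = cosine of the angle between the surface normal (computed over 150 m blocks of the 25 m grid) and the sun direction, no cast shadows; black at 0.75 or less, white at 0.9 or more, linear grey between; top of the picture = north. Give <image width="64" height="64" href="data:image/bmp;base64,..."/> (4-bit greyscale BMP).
<image width="64" height="64" href="data:image/bmp;base64,Qk12CAAAAAAAAHYAAAAoAAAAQAAAAEAAAAABAAQAAAAAAAAIAAATCwAAEwsAABAAAAAAAAAAAAAAABEREQAiIiIAMzMzAERERABVVVUAZmZmAHd3dwCIiIgAmZmZAKqqqgC7u7sAzMzMAN3d3QDu7u4A////AHd3d3d3d3d3d3eId3eImqmYiId3d2ZlVVZmZmZmd3d3d3d3d3d3d3d3d4iHd4mqqpmIiHd3ZmVVVWZmZmZnd3d3d3d3d3d3d3d3iIh3iau7qpmIh3dmZVRFVWZmZmZ3d2d3d3d3d3d3d3eIiHeImruqmZiId3ZlVERFVVVWZmd3Znd3d3d3d3d3d3iHd3iZqqmZmYiId3ZVREVVVVVWZmZmZ3d3d3d3dmZ3d3d3d4mZmZmZmIiId2ZVVVVVVVVmZlVWZ3d3d3dmZnd3d3d3iJmZmZmZmZiId2ZmVVRVVVZmRERVZnd2ZmZmd3d3d3d4iZmZmZmZmZmIh3dlVVVVVVUzMzRFZmZmZmZ3d3d3d3iImZmZmZmZmZmZiHZlVVVVVSIhIjRVZmZmZ3d3d3d3eIiIiJmZmZqqmZmId2ZVVEVVEQABEjRVVmZ3d3iIiIiId3d3iZmZmZmZmYh3ZlVUREQAAAABI0VVZnd3iIiIiId3d3d4iIiImYiIh3d2ZUREQxERAAACNFVWZ3eIiIiId3d3d3d3d3d3d3d3d3dlRDMzMzIhAAEjRVVWZ3iIiIh3d3d3d3d3d3d3d3d3d2VDMiJEREMhASNEVVVWZ3iIh3d3d3d3d3d3d3d3d3d3ZUQzIlVVVDMiM0REREVWZ3d3d3d3d3d3d3d3d3Z3d3dmVUREZmZmVEREVVRERFVmd3d3d3d3d3d3d3d3Znd3d3dmZmZmZmdmZVVlVVVERVZnd3d3d3d3d3d3d3Znd3d3d4iIiGZnd3d3ZmZmZlVVVWZ3d3d3d3d3d3d3Zmd3h3eIiZmad3iIiIh3d3d3dmZmZnd3d3d3d3d3d3ZmZ3iIeIiZqqqIiZmZmIiIiIh3d2Zmd3d3d3d3d3d3dmZ3eIh4iJmZmZqqqpmZmZmZiIiId3d3d3d3d3d3d3d2d3eIh3eIiJmYqqqqqpmZmZiIiIiHd3d3d3d3d3d3d3d3d3d3d3eIiIiqqqqpmZiIiId3iIh3d3d3d3d3d3d3d3d3d3d3d3d3d4mZmZmYiHd3dmZ3d3d3d3d3d3d3d3eIh3d3d2d3d2Zmd3iIiId3ZmZlVVZmd3d3d3d3d3d3d3d3d3d3ZmZmZmZmZnd3dmZmVVVERFVmd3d3d3d3d3d3d3dmZ3d2ZlVVVVVVZmZmZmZVVEMzRFVnd3d3d3d3dmZmZmZmd3dmVURVRERFVVVWZmZUQyIzRVZ3d3d3d3d2ZmZmZmZ3d2ZUREREREREVVZmZlVDIjM0RWd3d3d3d3ZmZ3dmZmd3dlVERFVERERFVmZmVUMyMzREVWd3d3d3d3d3h3dmZ3d2ZlVUZlVURFVVVmZVRDMzNEREVmd3d3eIiIiIiHd3d3d2ZlV3ZlVVVVVVVVVUQzM0REREVmd3d4iIiZmYiId3d3d3d4h3dmZmZlVVVVRDMzRFVEREVmd3d4iImZmZmIiIiIiImYh3d3d2ZlVVVUMzNFVVRERFVmZmd3iJmqqZmIiImZmZmIiIiIh3ZmVVRDNEVVVEMzREVVVmZ3iZqqqZmZmZmpmZmZmZmYh3ZlVURERVVVRDMzREREVWd4mqqqmZmZmZmZmZmZmZmYiHZlVVVVVlVUMzMzMzRFVmeJqqqqmZmJmImZmZmZmZmZiHdmVVVmZlVDMzMzMzRFVniaqqqpmYiIiZmZmIiZmZmZiHdmVWZmVUQzMzMzMzRFZ4mqqqqZiIiImZiHd3iJmqmYh3ZVVWZVVEMzMyIjMzRWeJqruqmYiYiIh3d3d3iZmZmIdlVVVVVURDMzMzMzM0Vniau7qpmJmIh3d3d3d4iZmYh2VURFVVVEMzM0REQzRFZ5qru6qZmYh3d3d3d3d4iYiHZlRERVVVRERFVVVURFVniau7qqmYh3d3d3d3d3eIiHd2VERVZmVURVZmZmVVVWZ4mqqqqoh3d3d3d3d3d3d3d3ZlVVZnZlVVZnd3dmZlVmeJqqu7d3d3d3d3d3d3d3d3d2ZmZndmVVZnd3d3d2ZVZ3iZqrt3d3d3d3d3d3d3d3d3d3d3d2ZmZmd3d4h3ZmZmeImaq3d3d3d3d3d3d2ZmZ3eIh3d3ZmZmZ3d4iIh3ZmZ3iJmZd3d3d3d3d3d3ZmZneIiId3ZmZmZmd3iIiIh3d3d3eIh3d3d3d3d3d3dmZmZ3iIiHdmZmZmZnd4iZmYh3d3ZmZnd3d3d3d3d3d3ZmZmd4iId2ZmZVVWZ3iJmZmId2ZlVVd3d3d3d3d3d3dmZmZneId2ZmZVRVVWZ4iZmYh2ZVVVV3d3d3d3d3d3d2ZmVWZ3d3ZmZlVERFVWZ4mYh3ZlVVVXd3d3d3d3d3d3ZmVVVmZ3ZmZmVURERERWeId3ZmZmZmd3d3d3d3d3d3ZmZVVWZmZmZ3ZlREQzM0Vnd3ZmZmZmZ3d3d3d3d3d3ZmZlVVZmZmd3d2VURDMzNFZndmZmd3d3d3d3d3d3d3d2ZmZmZmZmd4iIdmVURENEVWZmZmd3d3d3d3d3d3d3d3ZmZmZmZmZ4iZmHdmZVVEVVZmZmd3d3d3d3d3d3d3d3d2ZmZmZmZneJmZiHd3ZlVWZmZmZ3d3d3d3d3d3d3d3d3dmZmZmZmZ4iZmIiIh3ZmZmZmZnd3d3d3d3d3d3d3d3d3ZmZmdmZmd4iIiIiIdmZmZmZmd3dmZ3d3d3d3d3d3d3dmZmd3dmZnd3d3d3d2ZmZmZmZ3d3d3d3d3d3d3d3d3d3ZmZ3d3Zmd3d3d3d2ZmZndmZmd3d3"/>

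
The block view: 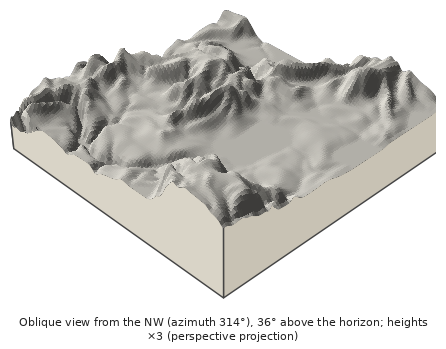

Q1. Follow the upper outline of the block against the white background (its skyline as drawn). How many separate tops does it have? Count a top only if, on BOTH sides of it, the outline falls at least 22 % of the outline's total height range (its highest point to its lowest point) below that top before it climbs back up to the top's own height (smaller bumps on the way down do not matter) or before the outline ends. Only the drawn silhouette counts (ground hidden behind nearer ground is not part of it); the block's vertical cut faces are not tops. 1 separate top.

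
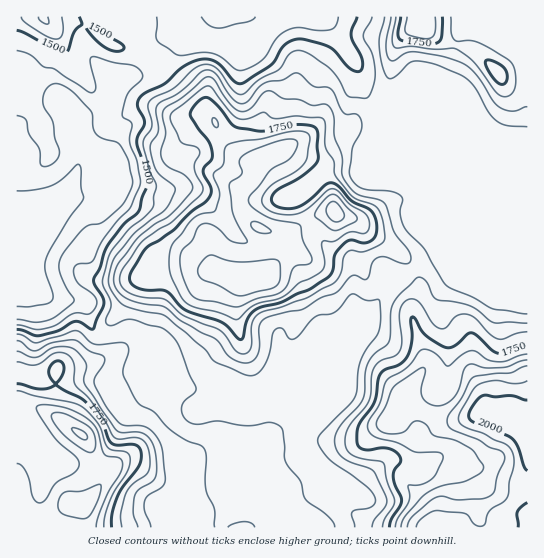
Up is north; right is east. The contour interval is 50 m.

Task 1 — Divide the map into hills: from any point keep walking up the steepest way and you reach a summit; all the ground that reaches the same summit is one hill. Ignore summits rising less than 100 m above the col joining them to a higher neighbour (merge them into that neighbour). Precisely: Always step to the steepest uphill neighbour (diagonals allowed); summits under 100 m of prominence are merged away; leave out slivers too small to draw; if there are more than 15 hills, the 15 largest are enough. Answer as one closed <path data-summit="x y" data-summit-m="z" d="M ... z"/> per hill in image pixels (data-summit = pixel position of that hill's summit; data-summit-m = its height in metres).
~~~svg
<path data-summit="245 283" data-summit-m="1931" d="M322 16l-113 0-24 19-12 19-16 17-10 4-29 4-5 4-1 12-6 10-17 10-11 2-3 4 0 20 4 13 0 12-16 32-12 14-5 4-12 0-18 19 0 28 29 32 14 5 24 1 5 9 3 15 8 10 15 0 9-4 8 0 10 8 4 12-1 11 11 27 14 28 8 8 16 8 80 0 18-12 2-7-2-27 7-4 8-2 11 4 1 20 15-23 20-49 7-11 16-17 13-22 46-26 15-4 3-3 6-15 9-12-3-14-27-65-5 8-28 13-22 3-6-3 2-11 9-27-15-16-12-25-2-16-6-12-20-31z"/><path data-summit="505 414" data-summit-m="2041" d="M421 121l-11 0-9 4-14-1 1 7-9 23-2 11 6 3 18-1 32-15 6-7 29 74-1 8-8 8-6 15-3 3-23 8-38 22-13 22-16 17-7 11-20 49-15 23-1-20-11-4-8 2-7 4 2 20-1 11-11 11-8 4-64 1 10 15 29 30 16 39 2 10 262-1 0-370-17-6-16 0-44-19-13 1z"/><path data-summit="81 434" data-summit-m="1958" d="M17 264l-1 263 249 1-1-10-19-43-26-26-10-16-16 0-8-2-16-14-14-28-11-27 1-11-4-12-10-8-8 0-9 4-17-2-6-8-3-15-5-9-34-4z"/><path data-summit="422 25" data-summit-m="1848" d="M527 16l-204 1 10 10 20 31 6 12 5 23 9 18 10 12 7 2 11 0 9-4 11 0 17 12 13-1 44 19 16 0 16 5z"/><path data-summit="43 18" data-summit-m="1604" d="M202 16l-185 0-1 54 9 2 17 19 16 6 13 14 3 10 4-4 11-2 17-10 6-10 1-12 5-4 19-7 25-33z"/>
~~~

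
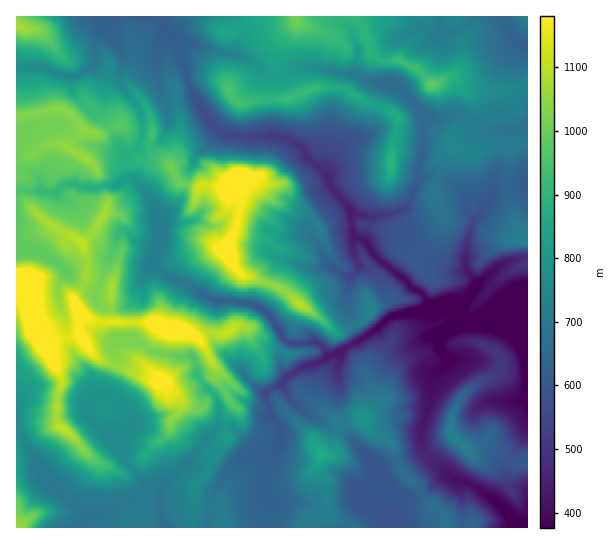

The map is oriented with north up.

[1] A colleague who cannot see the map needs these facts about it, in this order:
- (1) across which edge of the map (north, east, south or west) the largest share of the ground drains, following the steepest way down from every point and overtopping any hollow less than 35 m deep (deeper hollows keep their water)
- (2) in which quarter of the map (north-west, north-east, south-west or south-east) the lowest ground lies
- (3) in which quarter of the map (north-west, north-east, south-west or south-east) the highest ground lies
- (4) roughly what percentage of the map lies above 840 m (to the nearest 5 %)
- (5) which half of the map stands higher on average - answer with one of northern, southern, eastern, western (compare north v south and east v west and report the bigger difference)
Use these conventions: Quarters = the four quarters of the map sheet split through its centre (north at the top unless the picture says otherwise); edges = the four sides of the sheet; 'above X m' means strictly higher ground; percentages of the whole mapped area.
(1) Most of the ground drains across the eastern edge.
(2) Look to the south-east quarter for the lowest ground.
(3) The highest point lies in the south-west quarter of the map.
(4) Roughly 35 % of the ground is higher than 840 m.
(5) Taken as a whole, the western half is higher than the eastern.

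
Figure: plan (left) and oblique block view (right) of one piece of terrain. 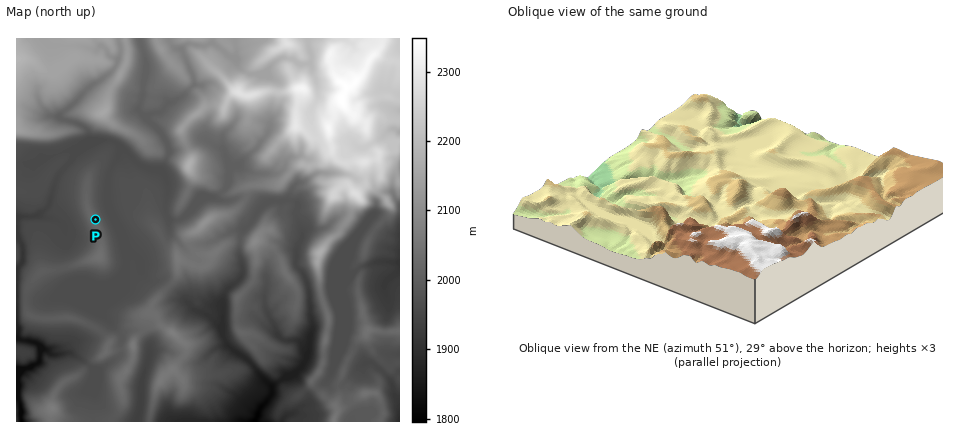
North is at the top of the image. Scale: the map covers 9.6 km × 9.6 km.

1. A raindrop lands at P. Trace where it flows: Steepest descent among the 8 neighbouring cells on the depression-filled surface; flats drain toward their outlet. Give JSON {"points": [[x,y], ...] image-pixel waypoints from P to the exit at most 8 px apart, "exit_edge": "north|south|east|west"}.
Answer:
{"points": [[96, 220], [104, 214], [108, 210], [108, 202], [108, 194], [108, 186], [108, 178], [110, 170], [114, 162], [118, 154], [118, 146], [110, 140], [102, 140], [94, 144], [86, 148], [78, 154], [70, 160], [64, 168], [58, 176], [54, 184], [52, 192], [50, 200], [46, 208], [38, 214], [32, 216], [24, 216], [18, 220], [16, 222]], "exit_edge": "west"}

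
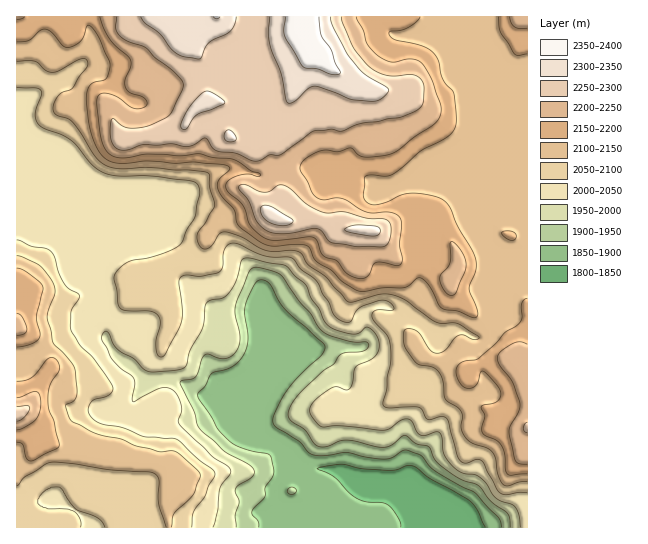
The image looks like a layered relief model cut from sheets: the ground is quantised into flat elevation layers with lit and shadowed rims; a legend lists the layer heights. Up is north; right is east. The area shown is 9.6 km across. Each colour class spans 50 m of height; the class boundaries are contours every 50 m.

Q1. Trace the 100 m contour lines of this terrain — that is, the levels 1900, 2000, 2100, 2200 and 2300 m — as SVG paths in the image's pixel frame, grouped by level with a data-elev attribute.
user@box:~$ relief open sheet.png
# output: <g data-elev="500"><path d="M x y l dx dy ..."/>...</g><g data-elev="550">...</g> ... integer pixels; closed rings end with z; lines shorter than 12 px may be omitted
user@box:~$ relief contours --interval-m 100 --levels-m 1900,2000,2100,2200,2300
<g data-elev="1900"><path d="M259 527l-1-5-5-7-1-4 12-13 1-11 8-12 1-5-3-13-4-3-25-6-12-6-12-13-20-34 0-2 7-7 6-12 22-8 6-5 5-7 4-15-3-25 0-9 10-22 3-2 4-1 4 1 4 4 9 16 7 9 37 33 2 4-4 8-24 23-12 16-12 23 0 5 2 4 24 15 10 12 6 2 12 0 19-3 21 5 19 2 7-2 9-6 4-1 13 5 16 16 40 22 24 25 3 9"/><path d="M289 494l6-1 1-2 0-2-3-2-4 1-2 3z"/></g><g data-elev="2000"><path d="M213 527l5-17 2-21 10-15 0-5-17-12-33-32-2-4 4-10-1-5-3-10-5-6-6-2-6 0-28 14 2-17-1-6-22-20-10-18 0-4 3-5 2 0 10 17 17 10 9 10 4 2 23 0 13-3 4-3 4-16 12-22 3-23 5-4 12-2 6-5 7-12 5-20 6-3 36 7 4 2 8 9 11 9 5 13 8 11 5 12 7 6 9 4 14 3 5-1 8-6 6 3 5 8 1 8-1 7-7 6-16 8-2 15-3 6-4 2-8-3-5 0-12 8-9 8-2 6 0 4 8 11 5 3 18-1 42 4 7-2 11-8 6-1 4 2 6 11 4 3 5 0 11-3 2 0 3 6 1 15 7 10 12 10 16 3 8 7 10 15 18 8 5 8 1 13"/></g><g data-elev="2100"><path d="M171 527l4-14 19-20 6-16 0-4-25-22-16 1-22-6-16-7-26-6-24-12-5-15 0-2 8-3 3-5-2-26-5-9-17-18-6-24 1-8 7-17-1-8-4-8-10-12-17-9-6-1"/><path d="M17 486l8-9 21-13 5-2 23 2 36 6 41 2 6 3 2 4 0 24 7 24"/><path d="M17 61l18 0 10 9 8 2 6-1 20-12 7 0 2 4-1 4-8 10-6 11-11 4-4 4-4 7-1 7 4 5 10 3 6 4 21 33 10 10 14 4 31-2 42 3 18 3 1 14 5 18-9 17-9 12 1 8 4 6 4 1 4-2 9-13 6-2 17 5 24 13 32 1 4 3 6 11 18 12 23 25 5 0 27-8 13 1 12 6 29 21 7 2 15-1 22 14-1 2-4 1-11-5-5 1-12 13-8 4-4 0-4-3-10-16-6-4-5-1-4 1-2 9 3 10 9 13 4 3 14 2 6 6 4 8 2 18 13 9 4 5 1 4-2 10 2 7 7 8 17 6 6 4 3 7 2 15 4 9 5 3 12-4 8-1"/></g><g data-elev="2200"><path d="M17 430l6-2 12-8 4-7 2-10-1-8-3-3-4 0-16 6"/><path d="M527 344l-6-2-8 1-12 8-4 7 3 8 12 16 8 21-1 8-10 19 5 28 4 5 9 1"/><path d="M17 335l8-2 2-4-5-12-5-4"/><path d="M450 295l4 0 2-2 10-27-1-7-3-7-7-8-4-3-1 3 0 19-9 11-1 4 3 11z"/><path d="M100 17l4 12 6 11 18 17 3 4-1 6-5 14 1 8 5 4 12 4 4 6-3 4-9 2-5-2-11-9-6-3-10-2-4 2-2 8 3 31 3 11 5 8 6 4 8 1 24-4 33 2 20-2 12 3 19 2 7 2 14 10 9 3 1 1-3 2-9-3-12 2-9 5-2 5 3 7 14 13 6 17 7 8 9 7 8 2 36-3 5 1 3 3 4 11 2 4 14 5 12 14 12 4 8-4 4-10 4-3 20 4 4-3 1-5-3-13 3-19-2-8-3-3-7-3-17 1-7-1-24-14-7 0-10 2-7-2-5-5-6-12-6-10 0-6 7-8 15-7 15 2 13-4 8 7 7 2 17-1 10-3 42-30 5-6 1-8-9-28-10-18-4-2-7-2-20 3-12-5-12-13-4-14-7-13"/><path d="M510 17l1 6 4 4 12 1"/></g><g data-elev="2300"><path d="M366 235l11 0 3-2 0-4-5-3-17-1-9 2-4 3 6 3z"/><path d="M275 225l12 0 5-2 1-2-20-14-7-2-4 1-2 4 3 7 6 5z"/><path d="M226 141l5 1 5-3-1-4-5-5-3 0-2 3-1 5z"/><path d="M182 129l3 1 2-2 10-13 26-10 2-2-1-2-14-9-7 0-16 18-6 13z"/><path d="M141 17l4 6 16 12 14 18 8 4 15 2 3-1 4-11 5-5 16-8 5-4 4-5 1-8"/><path d="M270 17l-2 16 2 10 11 30 6 30 3 0 4-1 13-13 7-3 7 1 32 13 20 1 8-2 7-6 0-4-24-15-14-16-16-29-4-12"/></g>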